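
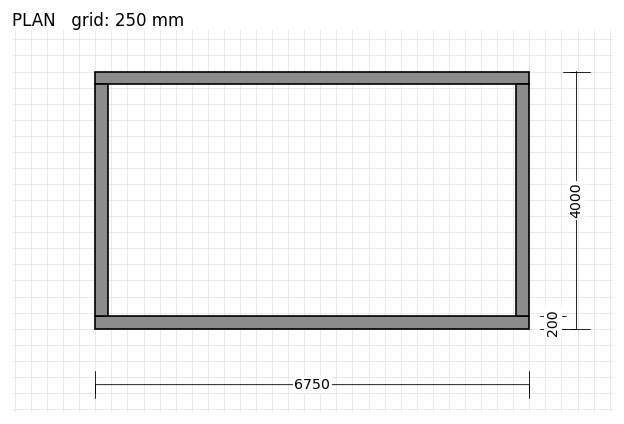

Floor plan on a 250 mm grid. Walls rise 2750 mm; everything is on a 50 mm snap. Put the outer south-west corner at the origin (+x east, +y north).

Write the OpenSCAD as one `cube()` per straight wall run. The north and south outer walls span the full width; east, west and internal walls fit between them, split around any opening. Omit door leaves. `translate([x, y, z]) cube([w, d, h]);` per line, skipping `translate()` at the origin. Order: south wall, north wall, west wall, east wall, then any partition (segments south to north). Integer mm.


cube([6750, 200, 2750]);
translate([0, 3800, 0]) cube([6750, 200, 2750]);
translate([0, 200, 0]) cube([200, 3600, 2750]);
translate([6550, 200, 0]) cube([200, 3600, 2750]);


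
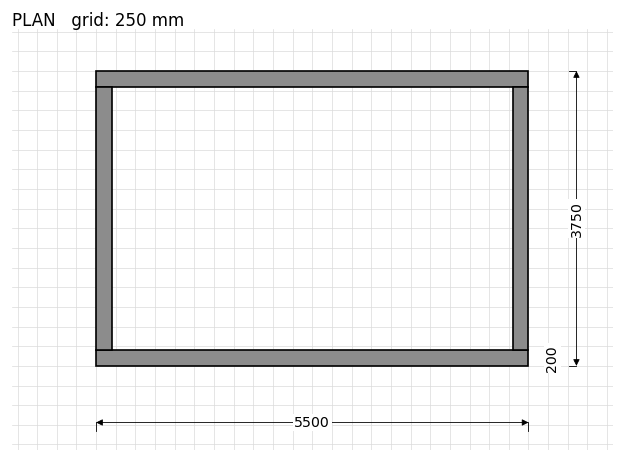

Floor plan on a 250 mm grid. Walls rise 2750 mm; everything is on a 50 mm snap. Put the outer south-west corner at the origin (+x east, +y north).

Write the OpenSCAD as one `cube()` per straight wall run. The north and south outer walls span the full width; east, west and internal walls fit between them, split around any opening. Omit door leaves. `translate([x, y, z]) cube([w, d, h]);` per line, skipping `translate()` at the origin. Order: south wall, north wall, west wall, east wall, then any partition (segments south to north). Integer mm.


cube([5500, 200, 2750]);
translate([0, 3550, 0]) cube([5500, 200, 2750]);
translate([0, 200, 0]) cube([200, 3350, 2750]);
translate([5300, 200, 0]) cube([200, 3350, 2750]);


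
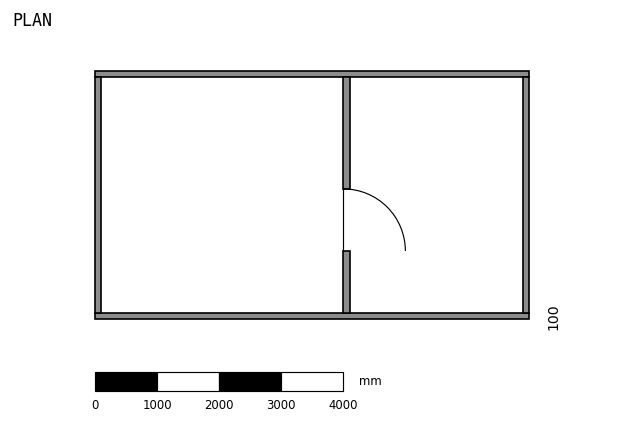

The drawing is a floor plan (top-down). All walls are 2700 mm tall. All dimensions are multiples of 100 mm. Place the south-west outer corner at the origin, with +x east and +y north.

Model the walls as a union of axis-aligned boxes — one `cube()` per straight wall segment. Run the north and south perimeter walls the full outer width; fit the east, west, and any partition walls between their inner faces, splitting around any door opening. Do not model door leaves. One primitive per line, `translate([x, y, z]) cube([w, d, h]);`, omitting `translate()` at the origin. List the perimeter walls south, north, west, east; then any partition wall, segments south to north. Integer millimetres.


cube([7000, 100, 2700]);
translate([0, 3900, 0]) cube([7000, 100, 2700]);
translate([0, 100, 0]) cube([100, 3800, 2700]);
translate([6900, 100, 0]) cube([100, 3800, 2700]);
translate([4000, 100, 0]) cube([100, 1000, 2700]);
translate([4000, 2100, 0]) cube([100, 1800, 2700]);


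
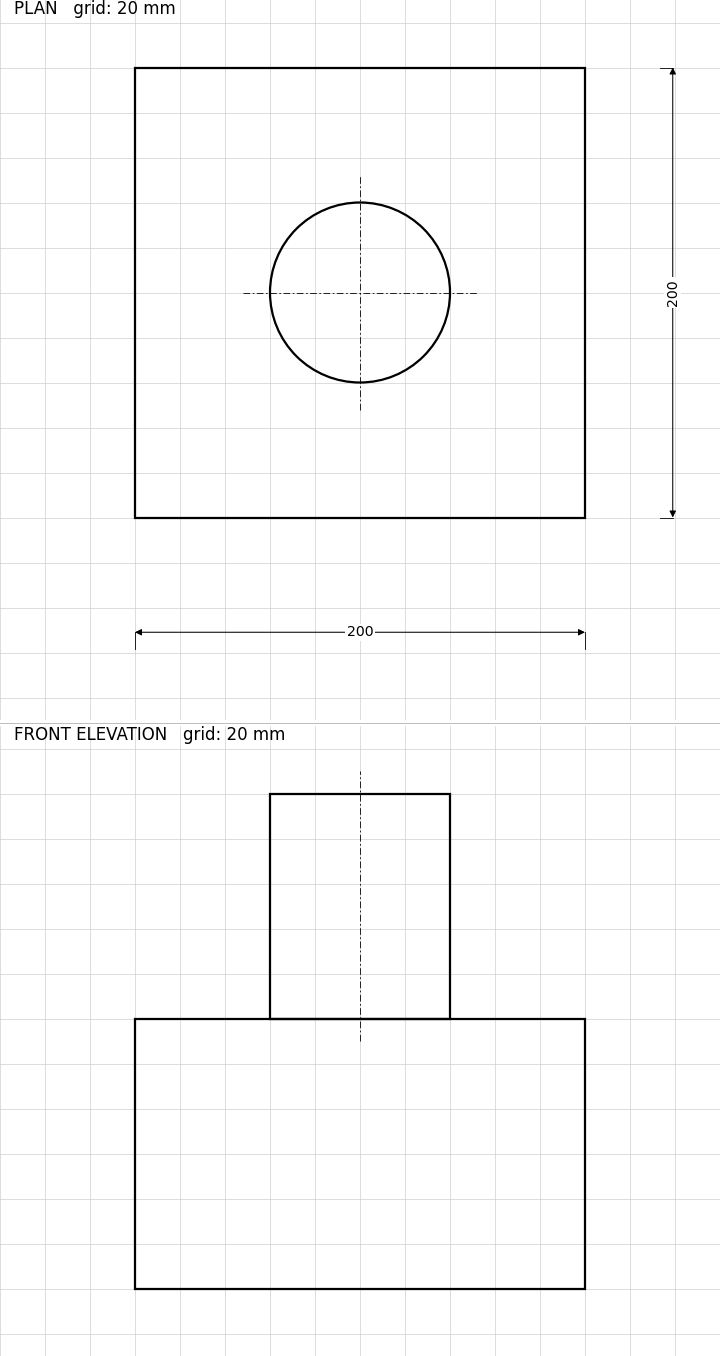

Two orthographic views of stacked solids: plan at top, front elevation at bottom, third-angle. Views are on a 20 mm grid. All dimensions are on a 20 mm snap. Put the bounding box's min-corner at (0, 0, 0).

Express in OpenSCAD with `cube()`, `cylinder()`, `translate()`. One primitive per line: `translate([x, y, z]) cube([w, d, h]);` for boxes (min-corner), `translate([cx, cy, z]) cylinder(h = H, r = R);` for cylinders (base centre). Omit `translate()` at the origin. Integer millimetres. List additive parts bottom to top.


cube([200, 200, 120]);
translate([100, 100, 120]) cylinder(h = 100, r = 40);


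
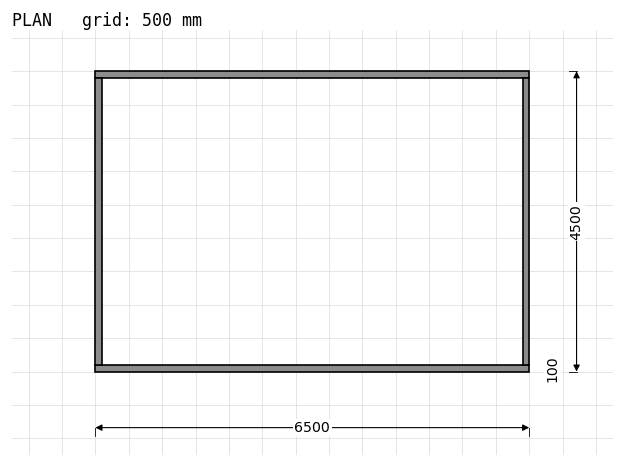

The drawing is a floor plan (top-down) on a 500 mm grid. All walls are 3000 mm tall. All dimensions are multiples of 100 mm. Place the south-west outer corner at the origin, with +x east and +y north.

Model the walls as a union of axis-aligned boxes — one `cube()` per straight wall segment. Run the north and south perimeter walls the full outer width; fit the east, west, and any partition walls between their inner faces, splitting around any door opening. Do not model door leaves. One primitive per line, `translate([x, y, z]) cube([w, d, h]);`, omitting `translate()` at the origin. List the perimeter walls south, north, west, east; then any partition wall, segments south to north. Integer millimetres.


cube([6500, 100, 3000]);
translate([0, 4400, 0]) cube([6500, 100, 3000]);
translate([0, 100, 0]) cube([100, 4300, 3000]);
translate([6400, 100, 0]) cube([100, 4300, 3000]);


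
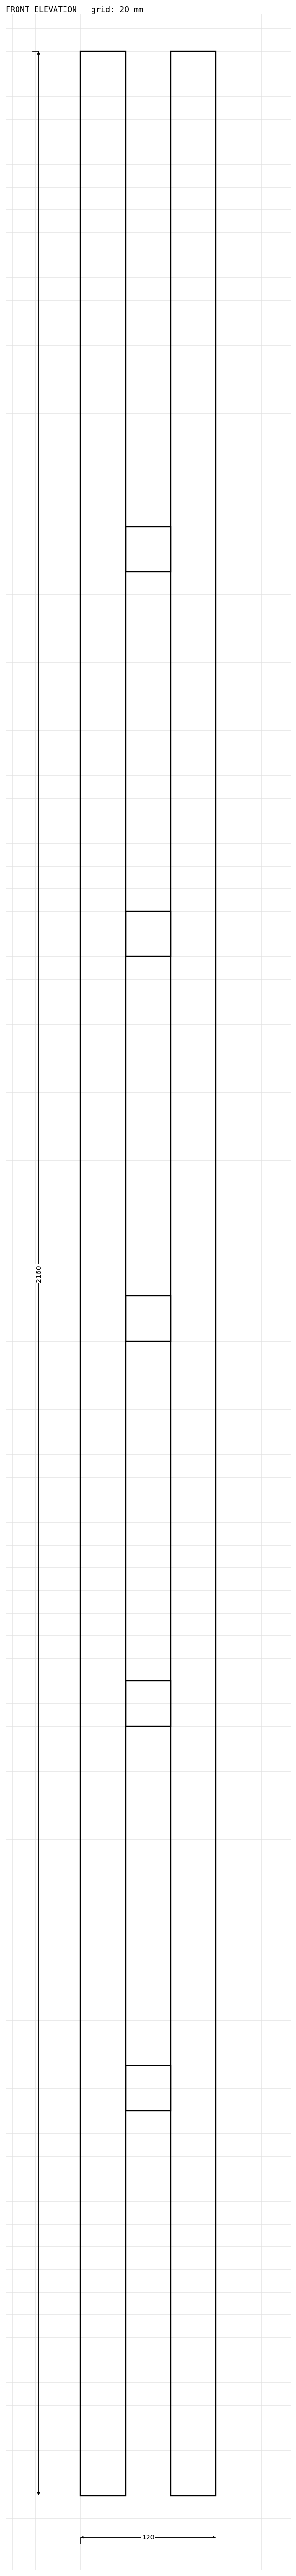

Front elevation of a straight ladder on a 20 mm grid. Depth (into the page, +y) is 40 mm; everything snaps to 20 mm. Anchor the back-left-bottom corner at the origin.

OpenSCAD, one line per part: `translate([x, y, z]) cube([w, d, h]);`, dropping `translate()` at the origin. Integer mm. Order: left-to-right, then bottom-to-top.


cube([40, 40, 2160]);
translate([40, 0, 340]) cube([40, 40, 40]);
translate([40, 0, 680]) cube([40, 40, 40]);
translate([40, 0, 1020]) cube([40, 40, 40]);
translate([40, 0, 1360]) cube([40, 40, 40]);
translate([40, 0, 1700]) cube([40, 40, 40]);
translate([80, 0, 0]) cube([40, 40, 2160]);


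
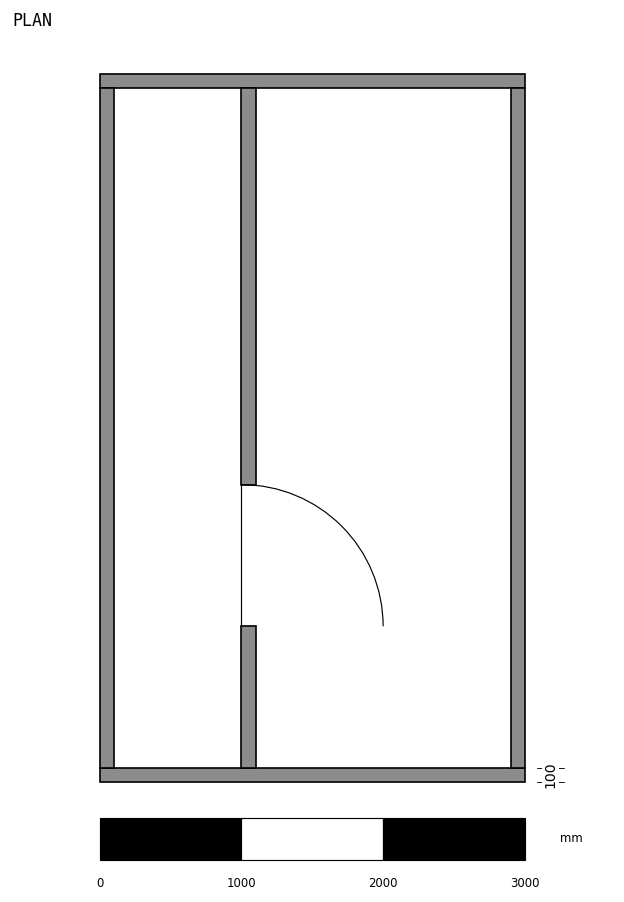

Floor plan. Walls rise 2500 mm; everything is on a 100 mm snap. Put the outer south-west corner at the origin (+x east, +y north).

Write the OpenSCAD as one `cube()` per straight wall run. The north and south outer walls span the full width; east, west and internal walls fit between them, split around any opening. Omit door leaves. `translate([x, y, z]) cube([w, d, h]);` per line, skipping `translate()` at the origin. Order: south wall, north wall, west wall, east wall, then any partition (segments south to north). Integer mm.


cube([3000, 100, 2500]);
translate([0, 4900, 0]) cube([3000, 100, 2500]);
translate([0, 100, 0]) cube([100, 4800, 2500]);
translate([2900, 100, 0]) cube([100, 4800, 2500]);
translate([1000, 100, 0]) cube([100, 1000, 2500]);
translate([1000, 2100, 0]) cube([100, 2800, 2500]);


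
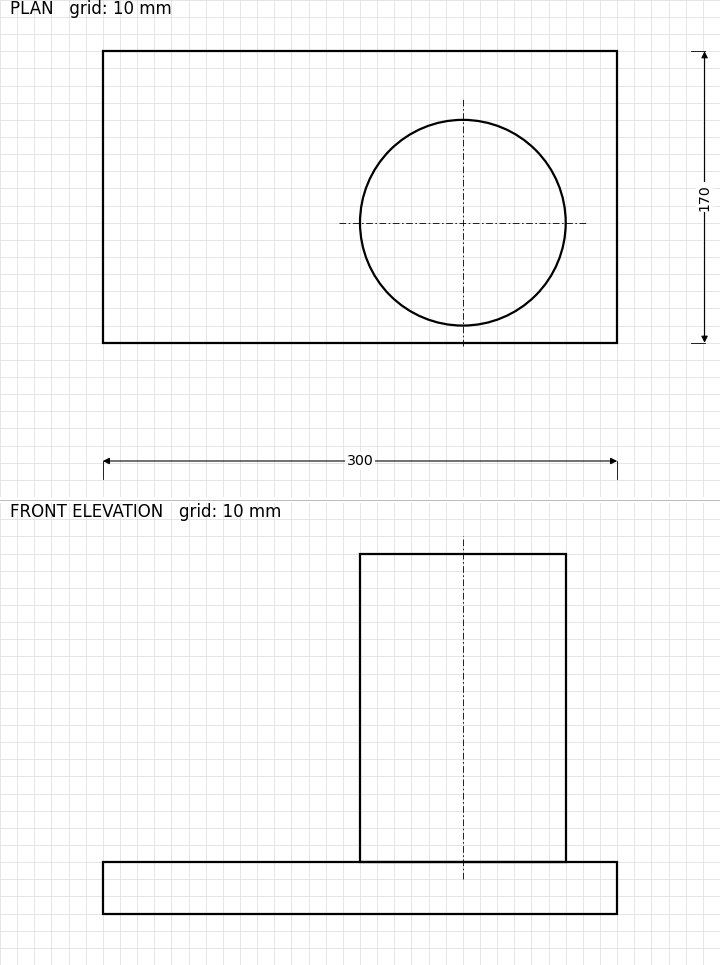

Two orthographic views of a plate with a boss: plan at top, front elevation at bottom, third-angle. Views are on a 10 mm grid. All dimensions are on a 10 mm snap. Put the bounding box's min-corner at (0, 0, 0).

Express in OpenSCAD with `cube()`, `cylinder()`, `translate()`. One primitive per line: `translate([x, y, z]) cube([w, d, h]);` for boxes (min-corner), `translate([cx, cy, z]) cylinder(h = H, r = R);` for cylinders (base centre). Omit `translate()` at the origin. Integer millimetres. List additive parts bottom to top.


cube([300, 170, 30]);
translate([210, 70, 30]) cylinder(h = 180, r = 60);


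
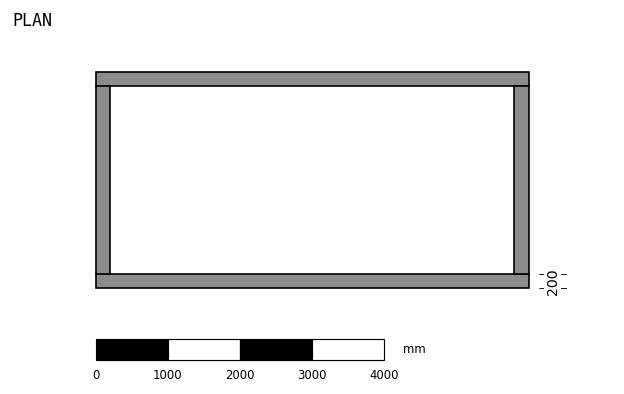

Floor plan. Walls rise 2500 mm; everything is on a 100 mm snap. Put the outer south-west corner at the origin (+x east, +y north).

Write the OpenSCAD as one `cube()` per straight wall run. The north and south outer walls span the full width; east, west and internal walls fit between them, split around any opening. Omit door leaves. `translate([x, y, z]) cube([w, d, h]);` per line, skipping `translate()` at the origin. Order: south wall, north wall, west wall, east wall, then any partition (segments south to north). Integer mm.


cube([6000, 200, 2500]);
translate([0, 2800, 0]) cube([6000, 200, 2500]);
translate([0, 200, 0]) cube([200, 2600, 2500]);
translate([5800, 200, 0]) cube([200, 2600, 2500]);


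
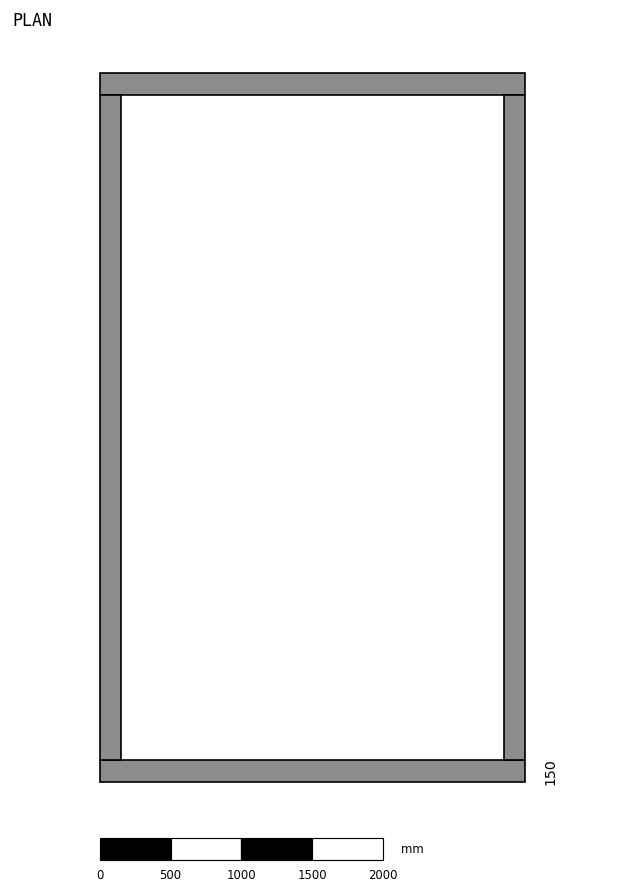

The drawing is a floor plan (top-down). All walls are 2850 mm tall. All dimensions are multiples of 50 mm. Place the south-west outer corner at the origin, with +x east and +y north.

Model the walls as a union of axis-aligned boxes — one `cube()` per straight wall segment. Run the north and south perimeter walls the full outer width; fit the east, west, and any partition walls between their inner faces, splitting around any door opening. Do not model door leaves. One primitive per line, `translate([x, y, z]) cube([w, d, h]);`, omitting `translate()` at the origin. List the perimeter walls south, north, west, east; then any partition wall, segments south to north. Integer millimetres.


cube([3000, 150, 2850]);
translate([0, 4850, 0]) cube([3000, 150, 2850]);
translate([0, 150, 0]) cube([150, 4700, 2850]);
translate([2850, 150, 0]) cube([150, 4700, 2850]);


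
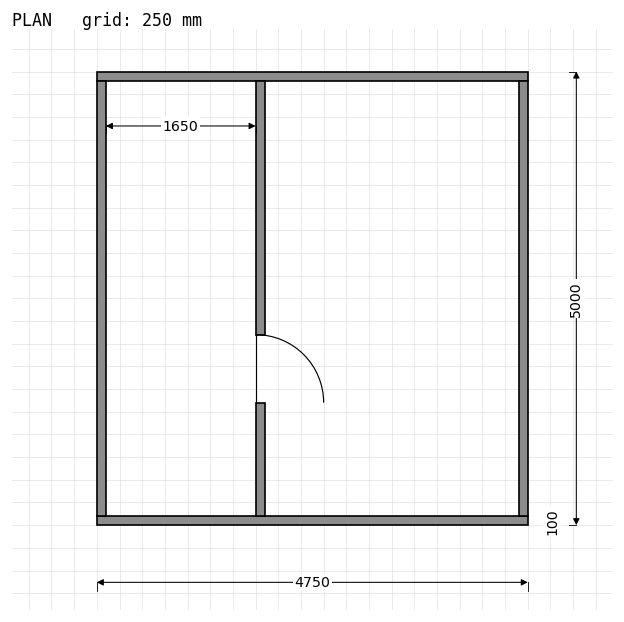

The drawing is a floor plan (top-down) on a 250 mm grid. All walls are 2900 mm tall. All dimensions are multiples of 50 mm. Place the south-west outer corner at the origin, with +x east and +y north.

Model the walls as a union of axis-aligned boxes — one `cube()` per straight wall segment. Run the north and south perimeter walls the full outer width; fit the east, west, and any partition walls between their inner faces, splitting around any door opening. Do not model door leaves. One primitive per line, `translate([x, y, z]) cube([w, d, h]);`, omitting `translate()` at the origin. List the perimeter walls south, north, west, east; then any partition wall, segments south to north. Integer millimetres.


cube([4750, 100, 2900]);
translate([0, 4900, 0]) cube([4750, 100, 2900]);
translate([0, 100, 0]) cube([100, 4800, 2900]);
translate([4650, 100, 0]) cube([100, 4800, 2900]);
translate([1750, 100, 0]) cube([100, 1250, 2900]);
translate([1750, 2100, 0]) cube([100, 2800, 2900]);


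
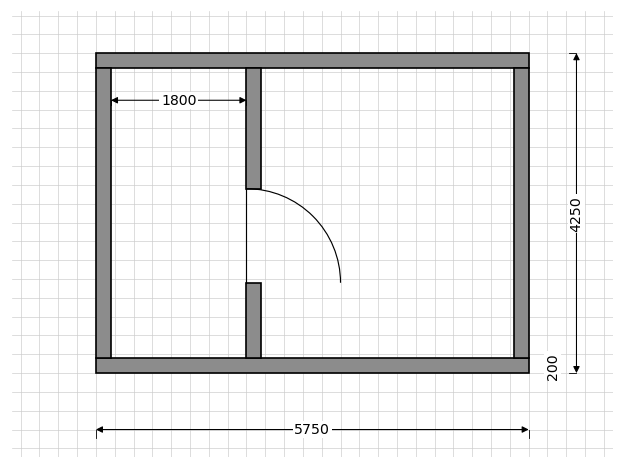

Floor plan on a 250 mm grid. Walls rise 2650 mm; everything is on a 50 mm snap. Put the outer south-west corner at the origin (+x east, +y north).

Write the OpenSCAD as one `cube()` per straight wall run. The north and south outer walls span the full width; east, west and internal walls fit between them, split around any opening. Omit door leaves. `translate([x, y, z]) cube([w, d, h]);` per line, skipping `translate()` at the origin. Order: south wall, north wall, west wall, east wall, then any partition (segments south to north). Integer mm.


cube([5750, 200, 2650]);
translate([0, 4050, 0]) cube([5750, 200, 2650]);
translate([0, 200, 0]) cube([200, 3850, 2650]);
translate([5550, 200, 0]) cube([200, 3850, 2650]);
translate([2000, 200, 0]) cube([200, 1000, 2650]);
translate([2000, 2450, 0]) cube([200, 1600, 2650]);


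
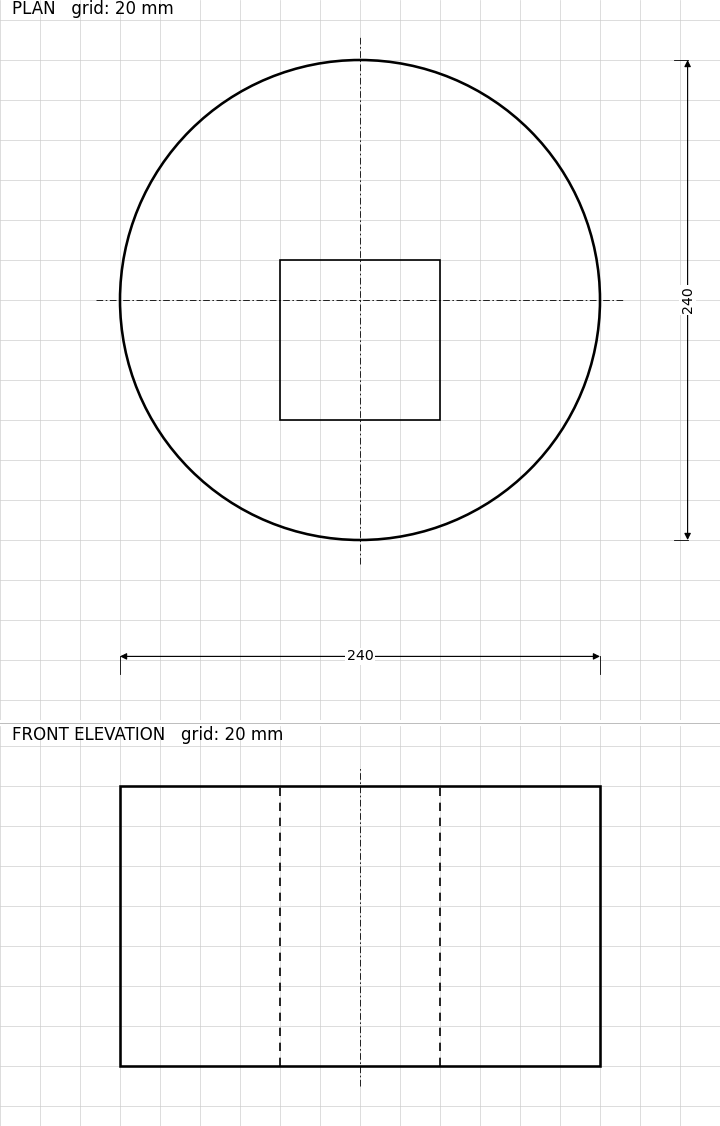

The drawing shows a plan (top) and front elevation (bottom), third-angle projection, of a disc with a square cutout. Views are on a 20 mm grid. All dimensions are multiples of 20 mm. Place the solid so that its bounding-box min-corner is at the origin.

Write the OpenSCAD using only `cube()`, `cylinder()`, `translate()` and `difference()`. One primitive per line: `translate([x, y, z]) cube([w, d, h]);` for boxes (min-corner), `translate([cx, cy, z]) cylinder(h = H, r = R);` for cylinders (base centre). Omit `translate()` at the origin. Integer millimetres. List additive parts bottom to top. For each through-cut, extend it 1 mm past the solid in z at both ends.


difference() {
  translate([120, 120, 0]) cylinder(h = 140, r = 120);
  translate([80, 60, -1]) cube([80, 80, 142]);
}


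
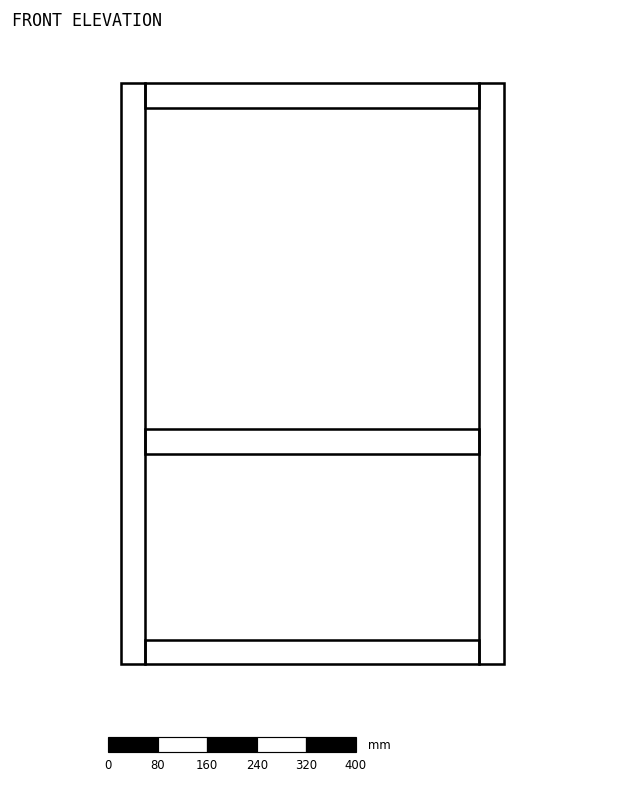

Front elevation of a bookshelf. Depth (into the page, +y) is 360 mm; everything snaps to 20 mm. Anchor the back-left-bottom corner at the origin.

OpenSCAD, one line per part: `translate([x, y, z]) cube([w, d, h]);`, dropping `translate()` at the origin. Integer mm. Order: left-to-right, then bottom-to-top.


cube([40, 360, 940]);
translate([40, 0, 0]) cube([540, 360, 40]);
translate([40, 0, 340]) cube([540, 360, 40]);
translate([40, 0, 900]) cube([540, 360, 40]);
translate([580, 0, 0]) cube([40, 360, 940]);


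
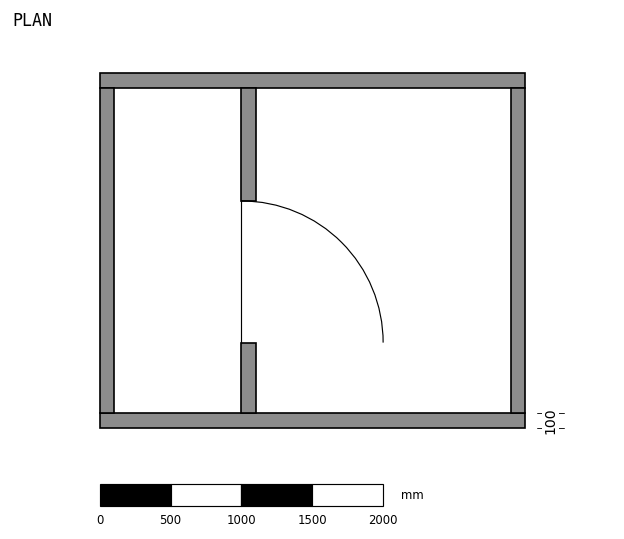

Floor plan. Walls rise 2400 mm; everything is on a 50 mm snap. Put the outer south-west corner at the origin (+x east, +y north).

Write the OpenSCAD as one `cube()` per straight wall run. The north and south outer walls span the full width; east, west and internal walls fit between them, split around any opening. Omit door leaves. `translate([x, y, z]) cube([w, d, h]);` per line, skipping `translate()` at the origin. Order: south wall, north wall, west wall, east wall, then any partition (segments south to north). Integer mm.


cube([3000, 100, 2400]);
translate([0, 2400, 0]) cube([3000, 100, 2400]);
translate([0, 100, 0]) cube([100, 2300, 2400]);
translate([2900, 100, 0]) cube([100, 2300, 2400]);
translate([1000, 100, 0]) cube([100, 500, 2400]);
translate([1000, 1600, 0]) cube([100, 800, 2400]);


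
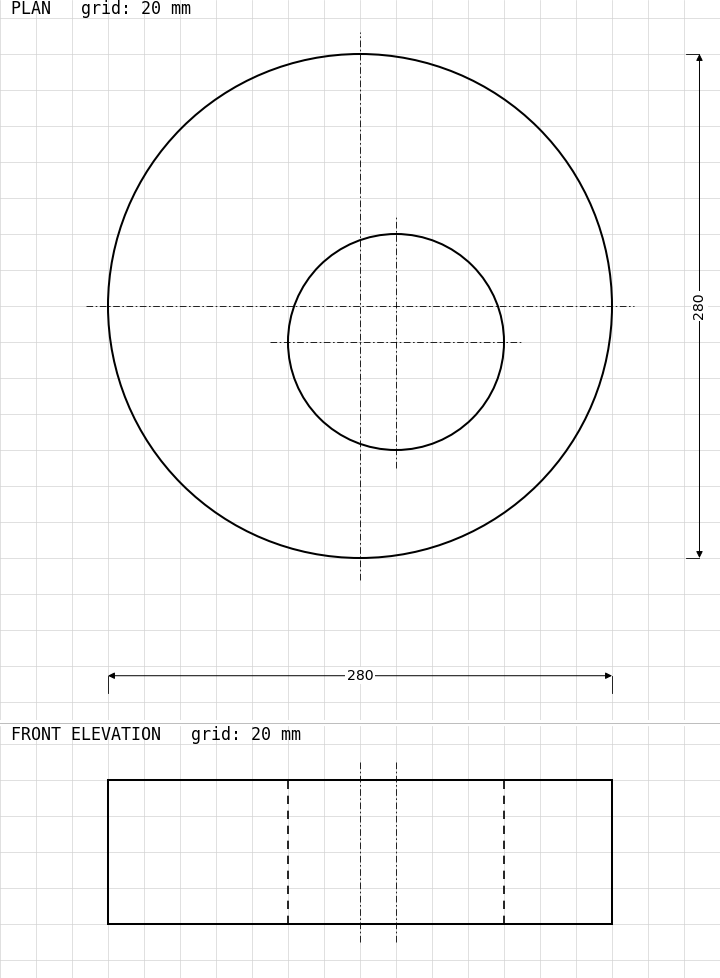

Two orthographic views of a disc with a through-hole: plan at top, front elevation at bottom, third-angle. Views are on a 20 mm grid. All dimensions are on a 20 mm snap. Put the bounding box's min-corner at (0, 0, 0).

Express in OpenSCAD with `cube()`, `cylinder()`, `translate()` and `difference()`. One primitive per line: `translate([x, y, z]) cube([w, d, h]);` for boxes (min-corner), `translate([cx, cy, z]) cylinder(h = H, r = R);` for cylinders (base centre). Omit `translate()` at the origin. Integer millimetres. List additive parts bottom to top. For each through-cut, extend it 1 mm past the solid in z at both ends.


difference() {
  translate([140, 140, 0]) cylinder(h = 80, r = 140);
  translate([160, 120, -1]) cylinder(h = 82, r = 60);
}


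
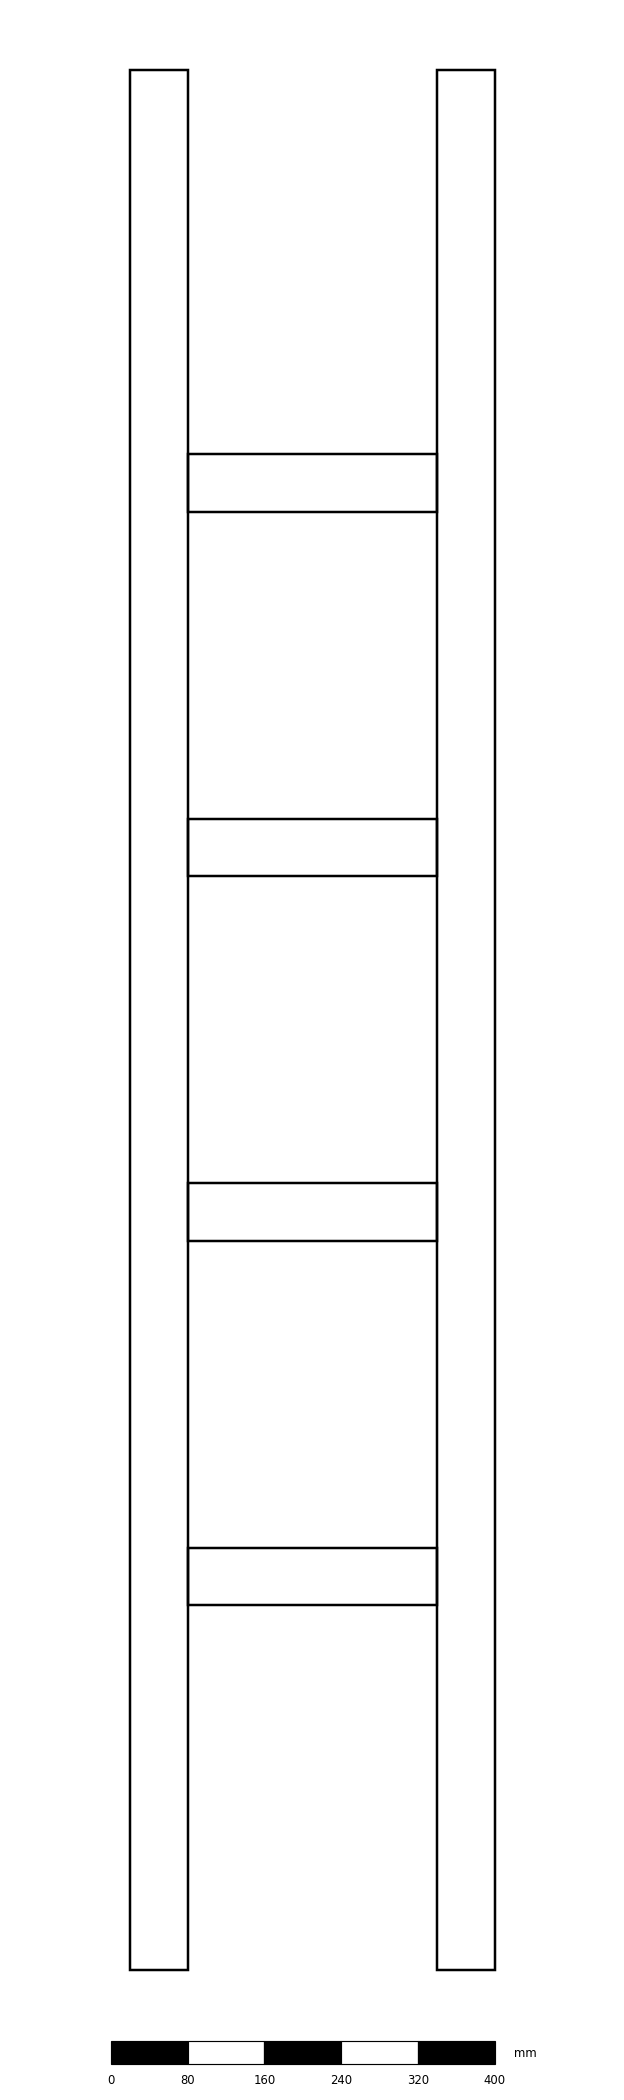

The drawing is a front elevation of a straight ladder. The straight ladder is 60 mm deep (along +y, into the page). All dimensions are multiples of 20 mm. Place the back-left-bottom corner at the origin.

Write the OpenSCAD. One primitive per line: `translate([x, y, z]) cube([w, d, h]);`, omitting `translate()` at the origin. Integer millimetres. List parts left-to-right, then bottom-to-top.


cube([60, 60, 1980]);
translate([60, 0, 380]) cube([260, 60, 60]);
translate([60, 0, 760]) cube([260, 60, 60]);
translate([60, 0, 1140]) cube([260, 60, 60]);
translate([60, 0, 1520]) cube([260, 60, 60]);
translate([320, 0, 0]) cube([60, 60, 1980]);


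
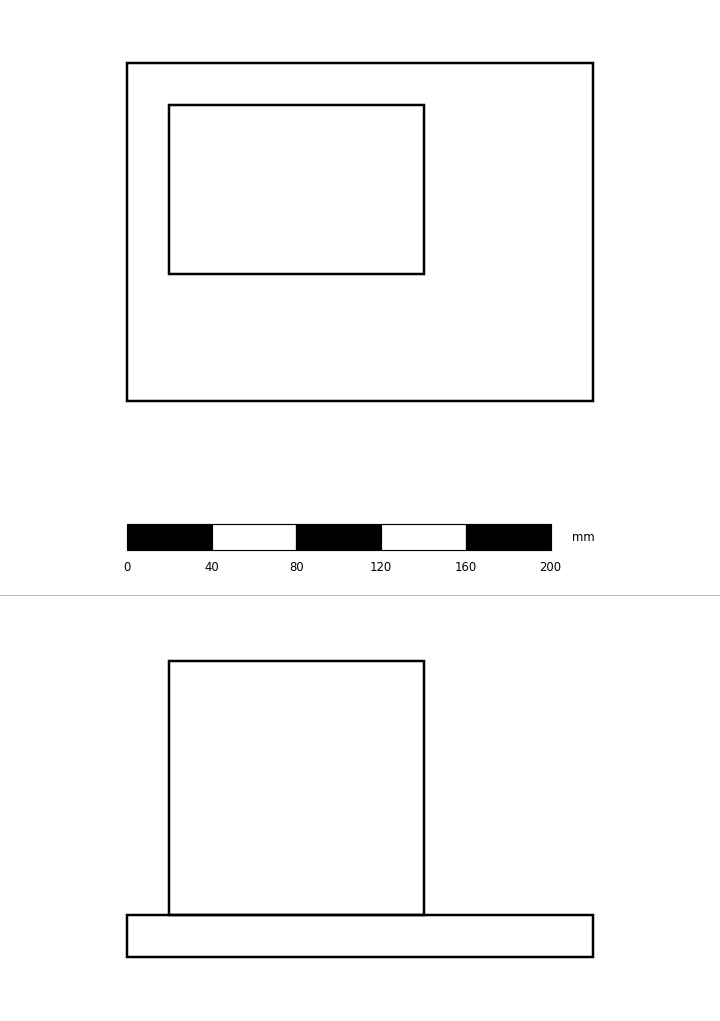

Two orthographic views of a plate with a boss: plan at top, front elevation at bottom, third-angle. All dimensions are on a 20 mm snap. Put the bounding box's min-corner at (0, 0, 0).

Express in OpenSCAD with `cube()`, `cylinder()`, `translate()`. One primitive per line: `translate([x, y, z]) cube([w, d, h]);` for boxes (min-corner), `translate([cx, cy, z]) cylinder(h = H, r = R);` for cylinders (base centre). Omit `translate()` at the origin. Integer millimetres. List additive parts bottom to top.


cube([220, 160, 20]);
translate([20, 60, 20]) cube([120, 80, 120]);


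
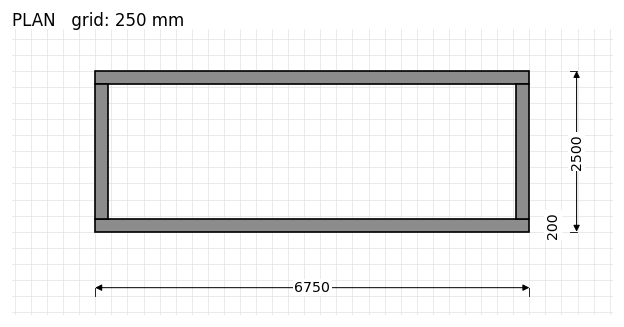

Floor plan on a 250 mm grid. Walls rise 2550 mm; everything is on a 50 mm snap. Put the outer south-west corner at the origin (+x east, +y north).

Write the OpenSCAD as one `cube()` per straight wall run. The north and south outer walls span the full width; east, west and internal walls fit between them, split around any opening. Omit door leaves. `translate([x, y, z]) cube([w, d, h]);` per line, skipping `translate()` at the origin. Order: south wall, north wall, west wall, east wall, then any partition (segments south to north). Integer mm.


cube([6750, 200, 2550]);
translate([0, 2300, 0]) cube([6750, 200, 2550]);
translate([0, 200, 0]) cube([200, 2100, 2550]);
translate([6550, 200, 0]) cube([200, 2100, 2550]);


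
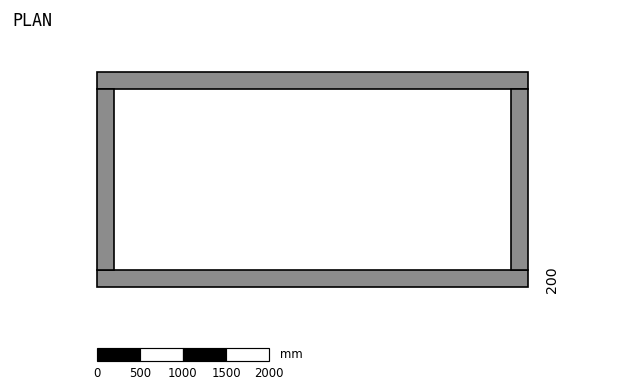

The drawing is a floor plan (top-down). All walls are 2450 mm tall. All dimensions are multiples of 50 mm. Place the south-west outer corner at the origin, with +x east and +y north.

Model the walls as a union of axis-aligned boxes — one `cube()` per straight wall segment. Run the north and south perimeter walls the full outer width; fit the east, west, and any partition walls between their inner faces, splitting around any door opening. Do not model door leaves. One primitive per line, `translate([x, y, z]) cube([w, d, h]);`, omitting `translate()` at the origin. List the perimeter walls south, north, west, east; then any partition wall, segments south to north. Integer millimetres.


cube([5000, 200, 2450]);
translate([0, 2300, 0]) cube([5000, 200, 2450]);
translate([0, 200, 0]) cube([200, 2100, 2450]);
translate([4800, 200, 0]) cube([200, 2100, 2450]);


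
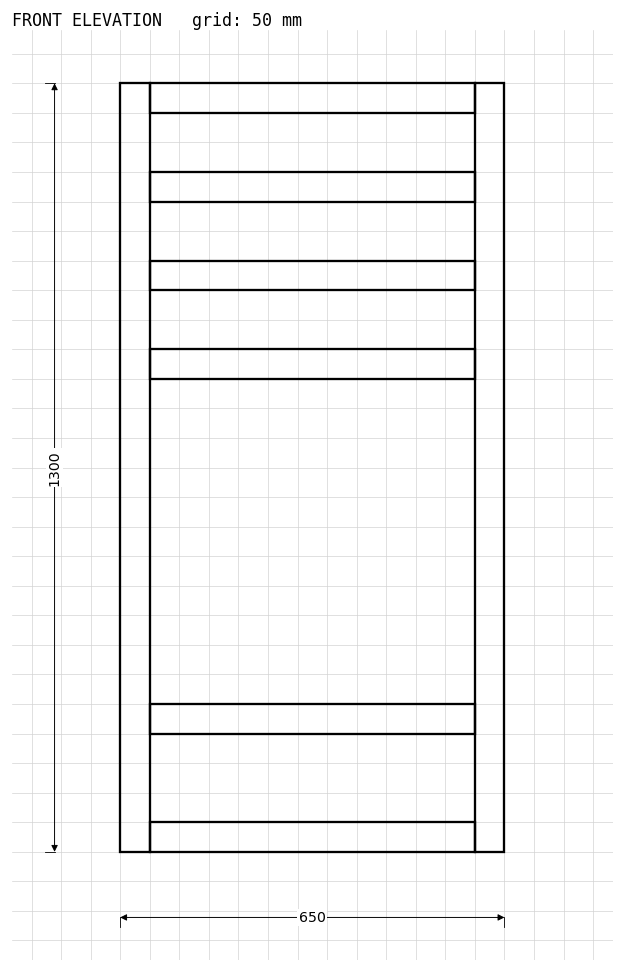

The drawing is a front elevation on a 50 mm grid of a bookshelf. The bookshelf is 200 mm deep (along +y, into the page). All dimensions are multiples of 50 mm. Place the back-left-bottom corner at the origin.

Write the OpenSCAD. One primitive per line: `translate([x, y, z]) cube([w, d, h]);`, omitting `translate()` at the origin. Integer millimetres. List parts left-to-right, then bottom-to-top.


cube([50, 200, 1300]);
translate([50, 0, 0]) cube([550, 200, 50]);
translate([50, 0, 200]) cube([550, 200, 50]);
translate([50, 0, 800]) cube([550, 200, 50]);
translate([50, 0, 950]) cube([550, 200, 50]);
translate([50, 0, 1100]) cube([550, 200, 50]);
translate([50, 0, 1250]) cube([550, 200, 50]);
translate([600, 0, 0]) cube([50, 200, 1300]);


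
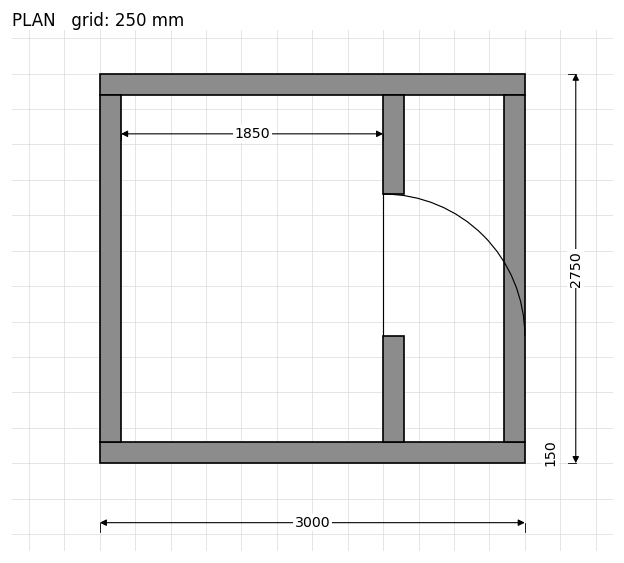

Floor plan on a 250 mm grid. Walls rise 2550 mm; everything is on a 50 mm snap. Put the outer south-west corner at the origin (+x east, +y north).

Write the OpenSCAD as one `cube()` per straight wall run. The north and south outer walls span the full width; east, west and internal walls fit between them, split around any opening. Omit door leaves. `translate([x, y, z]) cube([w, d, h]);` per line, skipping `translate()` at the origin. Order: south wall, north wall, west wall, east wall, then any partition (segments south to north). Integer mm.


cube([3000, 150, 2550]);
translate([0, 2600, 0]) cube([3000, 150, 2550]);
translate([0, 150, 0]) cube([150, 2450, 2550]);
translate([2850, 150, 0]) cube([150, 2450, 2550]);
translate([2000, 150, 0]) cube([150, 750, 2550]);
translate([2000, 1900, 0]) cube([150, 700, 2550]);


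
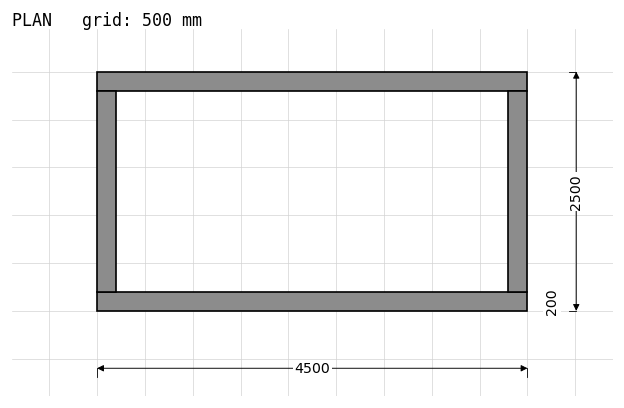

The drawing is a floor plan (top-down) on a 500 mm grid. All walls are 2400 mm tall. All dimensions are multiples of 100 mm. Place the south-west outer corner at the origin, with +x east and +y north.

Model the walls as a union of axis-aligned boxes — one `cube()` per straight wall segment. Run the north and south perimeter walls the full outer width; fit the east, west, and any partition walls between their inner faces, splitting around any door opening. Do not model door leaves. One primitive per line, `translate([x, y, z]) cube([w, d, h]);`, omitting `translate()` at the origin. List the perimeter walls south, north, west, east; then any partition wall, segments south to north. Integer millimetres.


cube([4500, 200, 2400]);
translate([0, 2300, 0]) cube([4500, 200, 2400]);
translate([0, 200, 0]) cube([200, 2100, 2400]);
translate([4300, 200, 0]) cube([200, 2100, 2400]);


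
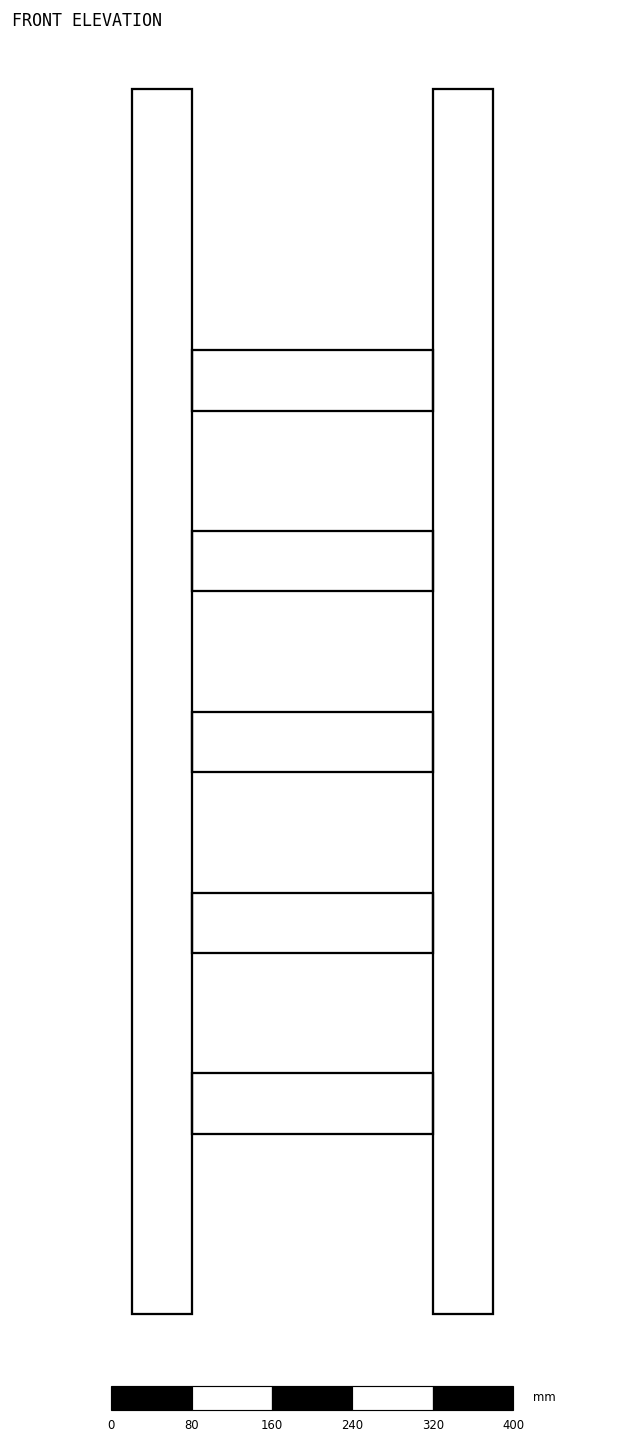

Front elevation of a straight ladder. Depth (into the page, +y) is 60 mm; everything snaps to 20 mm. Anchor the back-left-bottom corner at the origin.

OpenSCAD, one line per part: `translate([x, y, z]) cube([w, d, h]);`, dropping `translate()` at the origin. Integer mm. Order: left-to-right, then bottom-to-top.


cube([60, 60, 1220]);
translate([60, 0, 180]) cube([240, 60, 60]);
translate([60, 0, 360]) cube([240, 60, 60]);
translate([60, 0, 540]) cube([240, 60, 60]);
translate([60, 0, 720]) cube([240, 60, 60]);
translate([60, 0, 900]) cube([240, 60, 60]);
translate([300, 0, 0]) cube([60, 60, 1220]);


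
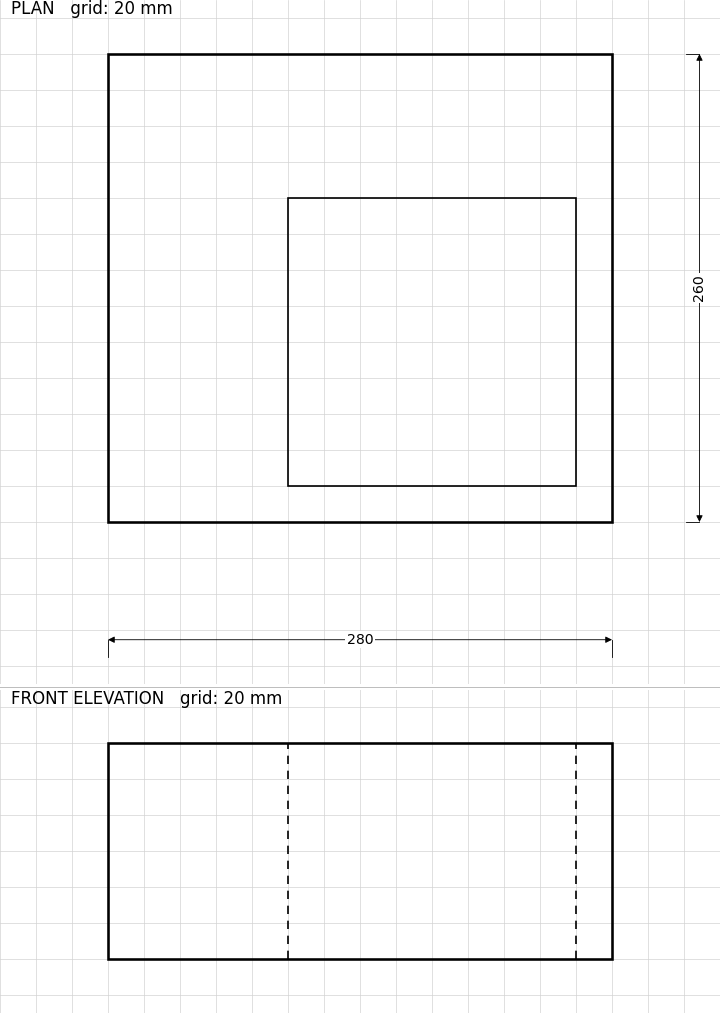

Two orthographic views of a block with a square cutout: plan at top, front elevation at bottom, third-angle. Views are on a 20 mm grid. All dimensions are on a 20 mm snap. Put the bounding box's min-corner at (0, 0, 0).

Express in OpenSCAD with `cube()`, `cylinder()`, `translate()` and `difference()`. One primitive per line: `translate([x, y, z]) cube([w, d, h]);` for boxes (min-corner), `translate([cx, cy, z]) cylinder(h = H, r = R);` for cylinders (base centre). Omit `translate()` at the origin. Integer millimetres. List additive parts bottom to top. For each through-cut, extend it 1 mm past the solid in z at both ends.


difference() {
  cube([280, 260, 120]);
  translate([100, 20, -1]) cube([160, 160, 122]);
}


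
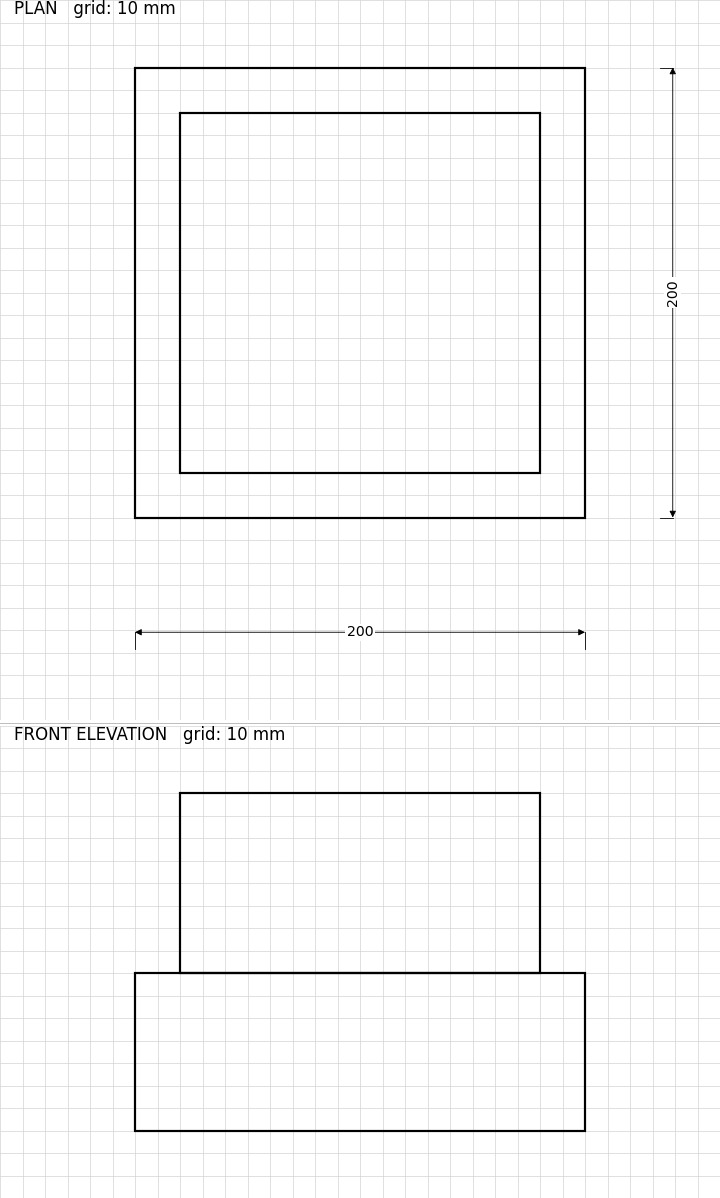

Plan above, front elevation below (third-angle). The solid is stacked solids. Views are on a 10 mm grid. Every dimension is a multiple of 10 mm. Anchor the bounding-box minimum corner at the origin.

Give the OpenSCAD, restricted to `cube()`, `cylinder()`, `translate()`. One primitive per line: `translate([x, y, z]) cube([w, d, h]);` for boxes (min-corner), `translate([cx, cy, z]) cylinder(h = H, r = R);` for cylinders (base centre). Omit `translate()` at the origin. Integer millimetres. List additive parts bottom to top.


cube([200, 200, 70]);
translate([20, 20, 70]) cube([160, 160, 80]);


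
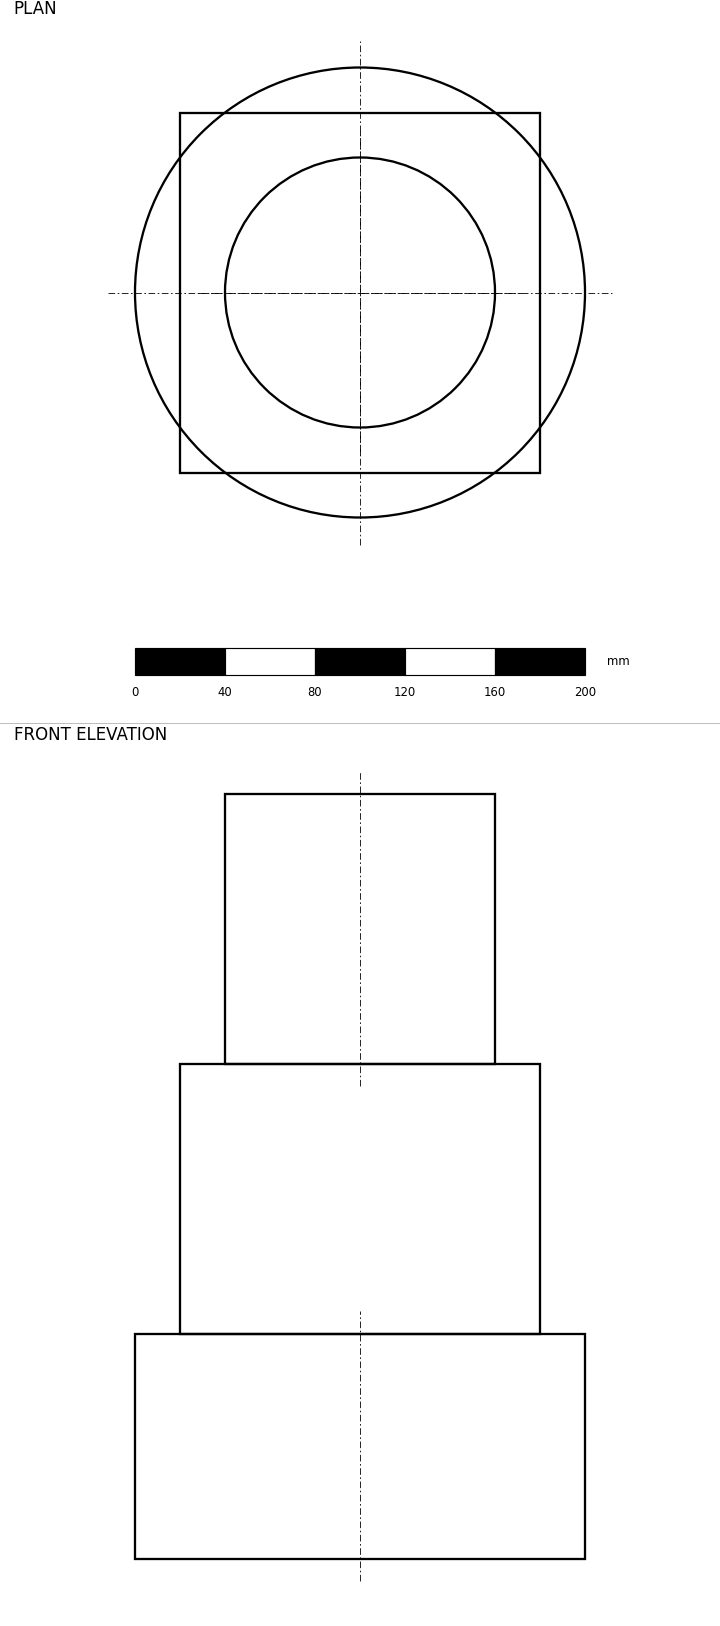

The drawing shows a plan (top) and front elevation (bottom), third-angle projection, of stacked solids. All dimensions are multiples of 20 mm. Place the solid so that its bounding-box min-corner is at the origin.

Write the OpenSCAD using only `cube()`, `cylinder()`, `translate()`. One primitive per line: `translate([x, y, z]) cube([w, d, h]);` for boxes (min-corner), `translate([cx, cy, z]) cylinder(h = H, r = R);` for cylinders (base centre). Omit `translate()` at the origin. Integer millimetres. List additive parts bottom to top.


translate([100, 100, 0]) cylinder(h = 100, r = 100);
translate([20, 20, 100]) cube([160, 160, 120]);
translate([100, 100, 220]) cylinder(h = 120, r = 60);


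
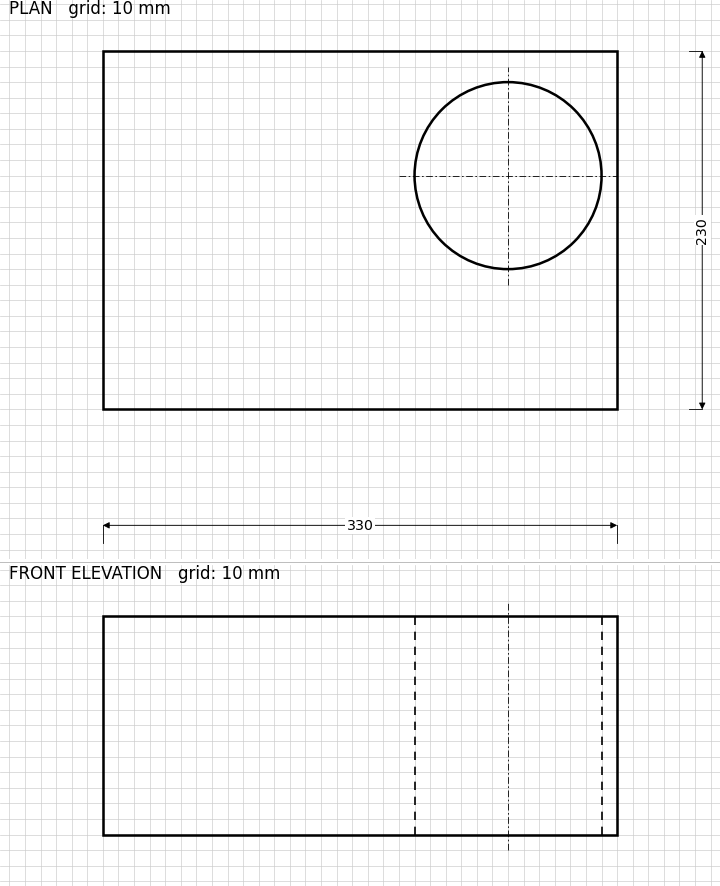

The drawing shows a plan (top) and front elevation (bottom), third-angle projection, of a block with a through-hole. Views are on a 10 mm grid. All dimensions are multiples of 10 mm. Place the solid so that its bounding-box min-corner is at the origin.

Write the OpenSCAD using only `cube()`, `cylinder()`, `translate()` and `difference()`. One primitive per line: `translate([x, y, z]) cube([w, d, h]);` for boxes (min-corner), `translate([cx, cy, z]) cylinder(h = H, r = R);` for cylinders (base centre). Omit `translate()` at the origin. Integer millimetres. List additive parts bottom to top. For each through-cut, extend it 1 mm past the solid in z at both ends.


difference() {
  cube([330, 230, 140]);
  translate([260, 150, -1]) cylinder(h = 142, r = 60);
}


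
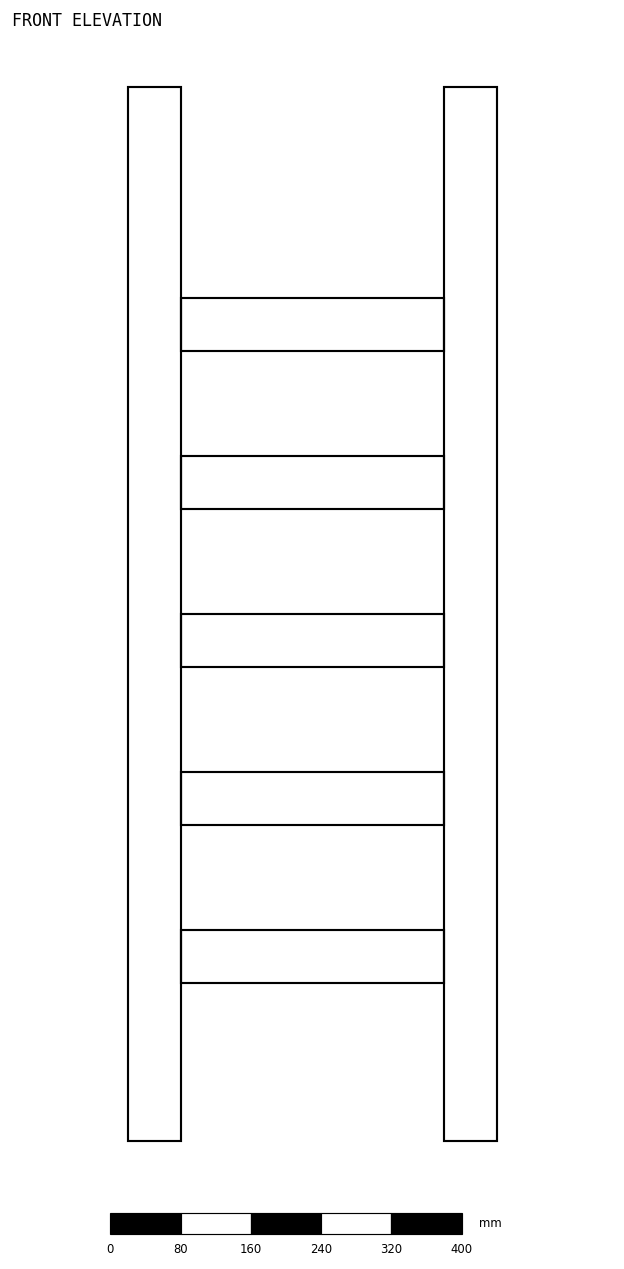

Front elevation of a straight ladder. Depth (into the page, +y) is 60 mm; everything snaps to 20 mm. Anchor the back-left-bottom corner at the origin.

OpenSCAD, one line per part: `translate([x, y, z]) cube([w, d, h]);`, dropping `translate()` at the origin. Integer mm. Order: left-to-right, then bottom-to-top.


cube([60, 60, 1200]);
translate([60, 0, 180]) cube([300, 60, 60]);
translate([60, 0, 360]) cube([300, 60, 60]);
translate([60, 0, 540]) cube([300, 60, 60]);
translate([60, 0, 720]) cube([300, 60, 60]);
translate([60, 0, 900]) cube([300, 60, 60]);
translate([360, 0, 0]) cube([60, 60, 1200]);


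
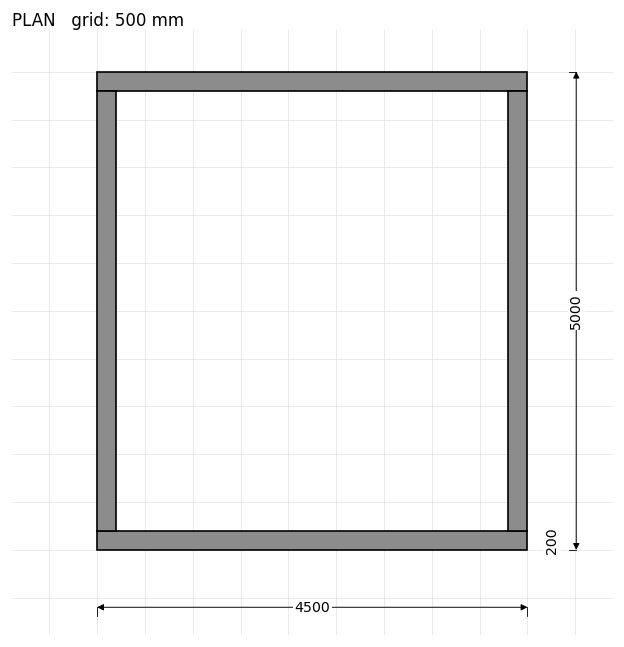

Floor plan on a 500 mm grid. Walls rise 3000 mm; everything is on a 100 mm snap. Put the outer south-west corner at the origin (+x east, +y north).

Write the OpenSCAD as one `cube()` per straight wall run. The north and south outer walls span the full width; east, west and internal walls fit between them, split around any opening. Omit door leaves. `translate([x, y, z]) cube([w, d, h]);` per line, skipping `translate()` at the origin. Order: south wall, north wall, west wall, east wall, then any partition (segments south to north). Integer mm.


cube([4500, 200, 3000]);
translate([0, 4800, 0]) cube([4500, 200, 3000]);
translate([0, 200, 0]) cube([200, 4600, 3000]);
translate([4300, 200, 0]) cube([200, 4600, 3000]);


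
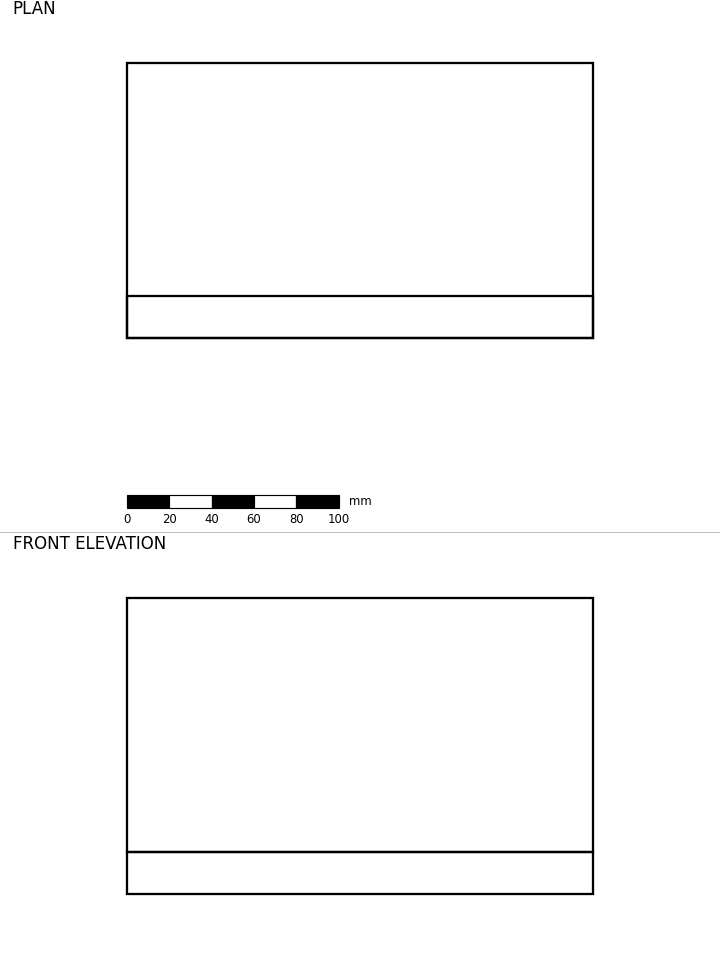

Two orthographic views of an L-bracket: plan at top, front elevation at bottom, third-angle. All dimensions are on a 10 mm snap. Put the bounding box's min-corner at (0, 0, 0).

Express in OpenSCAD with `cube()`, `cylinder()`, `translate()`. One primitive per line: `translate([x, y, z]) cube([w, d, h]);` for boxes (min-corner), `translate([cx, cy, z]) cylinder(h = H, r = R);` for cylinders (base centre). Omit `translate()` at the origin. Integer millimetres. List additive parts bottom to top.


cube([220, 130, 20]);
translate([0, 0, 20]) cube([220, 20, 120]);


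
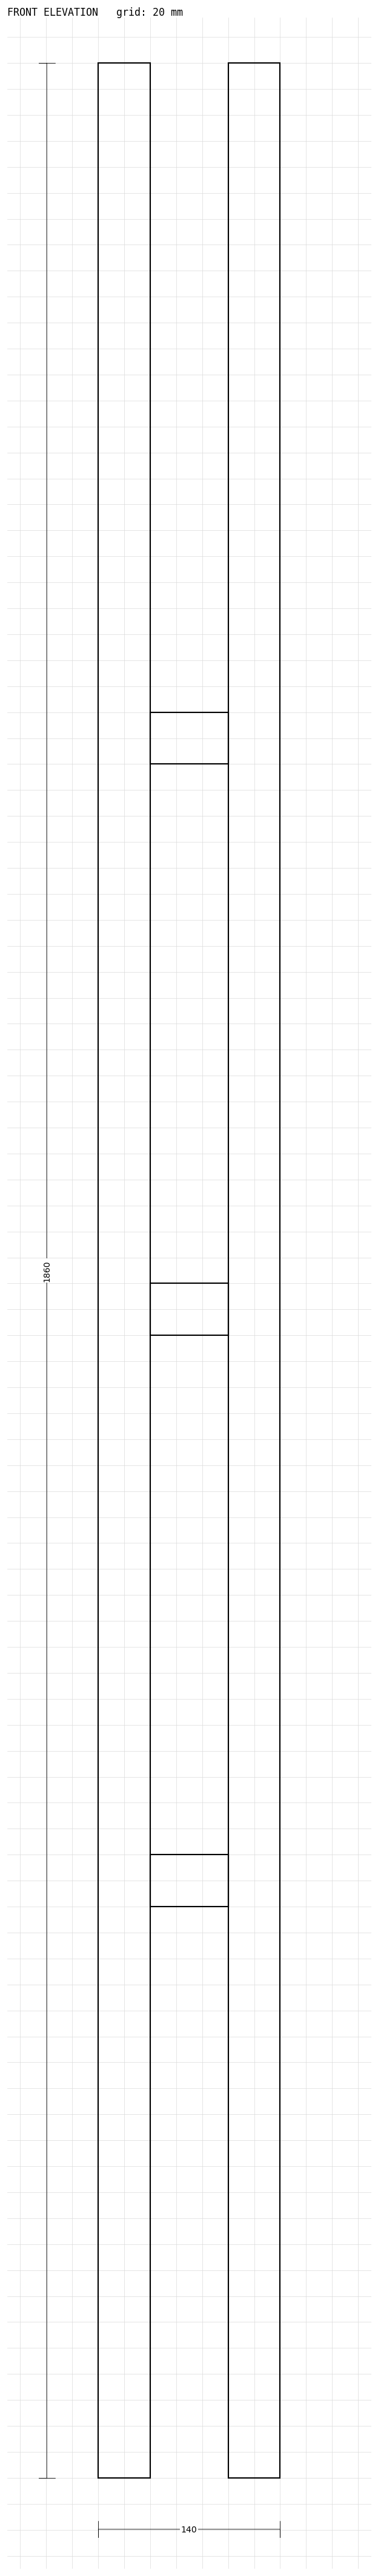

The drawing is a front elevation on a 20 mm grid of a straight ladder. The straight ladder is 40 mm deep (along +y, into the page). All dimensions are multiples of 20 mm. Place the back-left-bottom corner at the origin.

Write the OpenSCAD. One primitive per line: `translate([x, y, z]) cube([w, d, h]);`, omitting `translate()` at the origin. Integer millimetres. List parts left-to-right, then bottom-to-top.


cube([40, 40, 1860]);
translate([40, 0, 440]) cube([60, 40, 40]);
translate([40, 0, 880]) cube([60, 40, 40]);
translate([40, 0, 1320]) cube([60, 40, 40]);
translate([100, 0, 0]) cube([40, 40, 1860]);


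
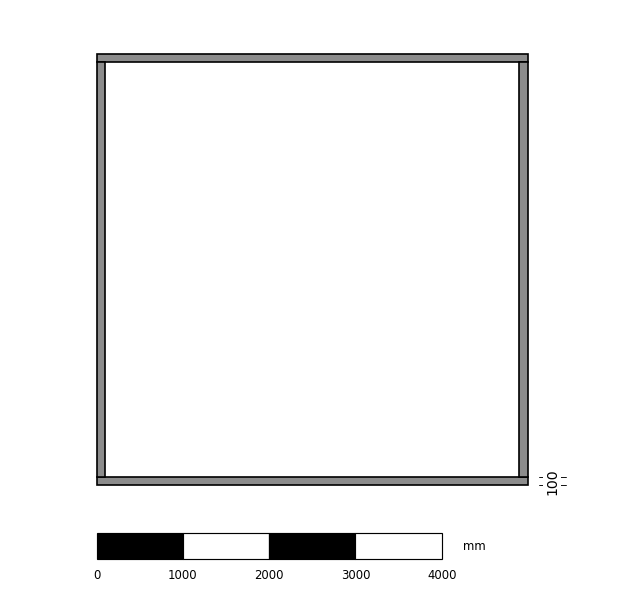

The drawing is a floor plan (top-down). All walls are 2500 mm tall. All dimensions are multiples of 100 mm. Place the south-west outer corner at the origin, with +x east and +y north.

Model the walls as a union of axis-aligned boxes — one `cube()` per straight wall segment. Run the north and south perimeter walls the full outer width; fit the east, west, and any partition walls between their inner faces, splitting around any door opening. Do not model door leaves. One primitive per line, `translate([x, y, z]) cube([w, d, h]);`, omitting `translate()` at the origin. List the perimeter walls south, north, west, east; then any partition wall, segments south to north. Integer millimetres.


cube([5000, 100, 2500]);
translate([0, 4900, 0]) cube([5000, 100, 2500]);
translate([0, 100, 0]) cube([100, 4800, 2500]);
translate([4900, 100, 0]) cube([100, 4800, 2500]);


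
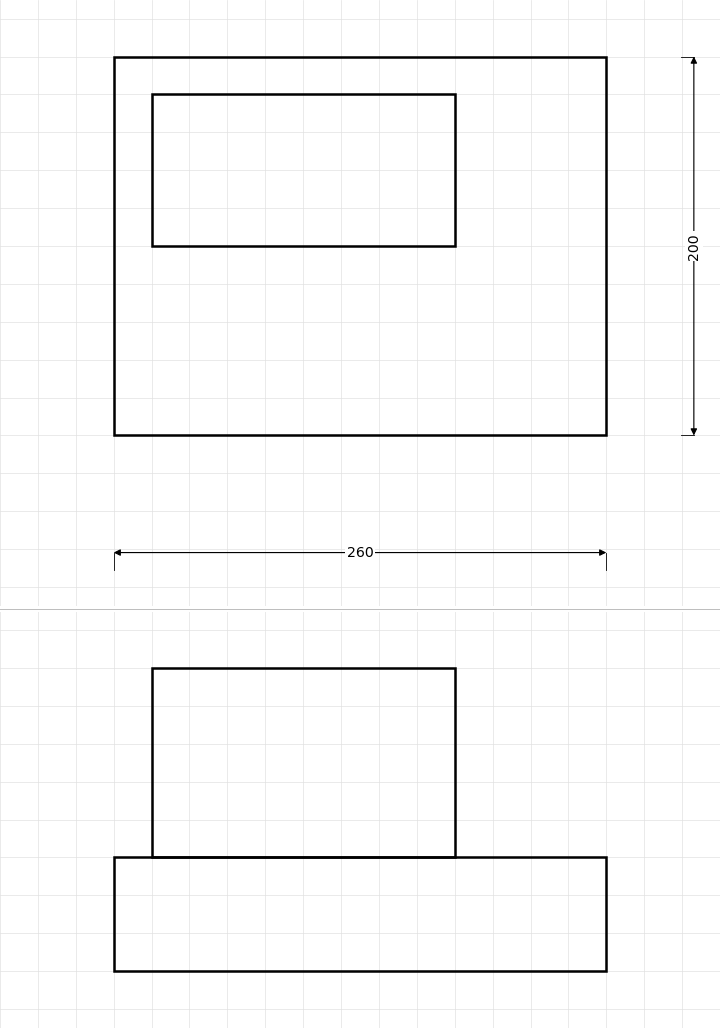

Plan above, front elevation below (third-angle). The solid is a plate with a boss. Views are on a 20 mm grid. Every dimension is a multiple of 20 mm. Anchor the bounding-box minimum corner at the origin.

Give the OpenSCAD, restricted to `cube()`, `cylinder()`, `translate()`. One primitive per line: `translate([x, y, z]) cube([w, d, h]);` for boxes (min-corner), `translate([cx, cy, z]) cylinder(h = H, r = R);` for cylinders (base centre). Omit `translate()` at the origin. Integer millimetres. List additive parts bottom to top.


cube([260, 200, 60]);
translate([20, 100, 60]) cube([160, 80, 100]);


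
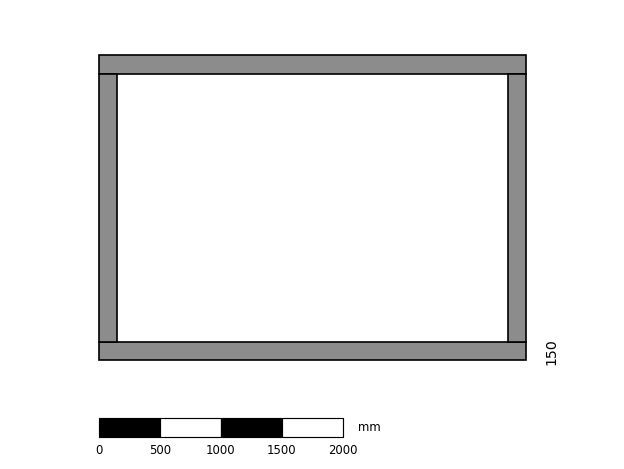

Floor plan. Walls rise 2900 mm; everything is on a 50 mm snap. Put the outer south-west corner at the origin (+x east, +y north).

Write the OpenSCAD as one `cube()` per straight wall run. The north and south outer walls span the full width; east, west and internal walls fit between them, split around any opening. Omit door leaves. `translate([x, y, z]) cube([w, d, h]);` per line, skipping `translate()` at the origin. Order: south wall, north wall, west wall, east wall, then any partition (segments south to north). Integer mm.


cube([3500, 150, 2900]);
translate([0, 2350, 0]) cube([3500, 150, 2900]);
translate([0, 150, 0]) cube([150, 2200, 2900]);
translate([3350, 150, 0]) cube([150, 2200, 2900]);


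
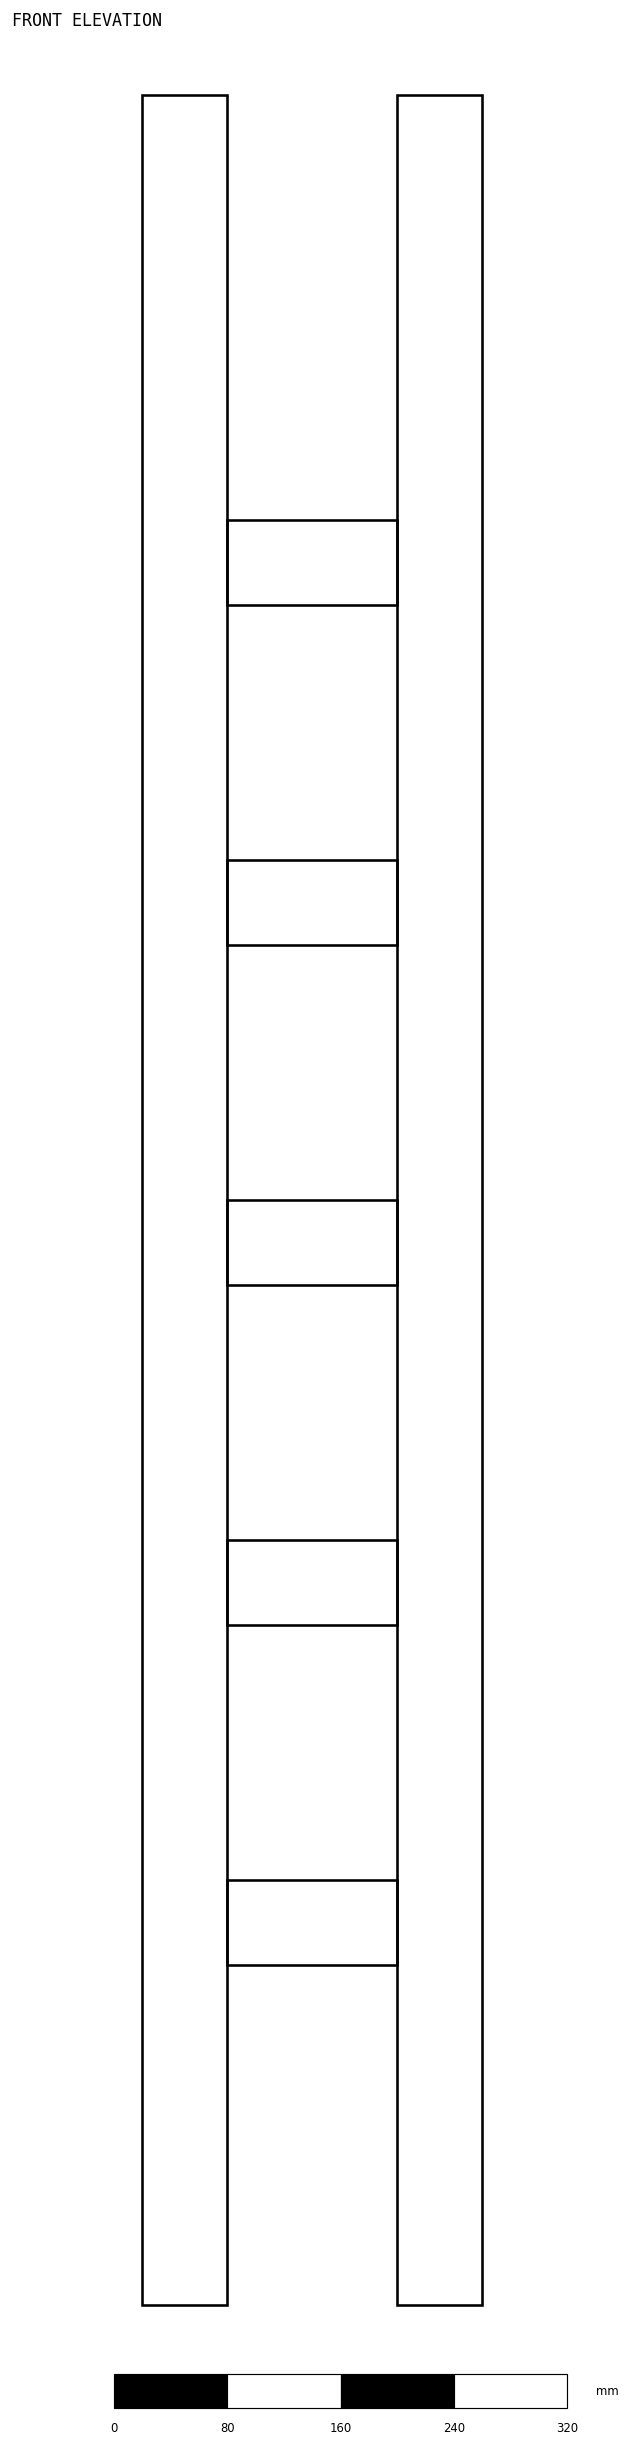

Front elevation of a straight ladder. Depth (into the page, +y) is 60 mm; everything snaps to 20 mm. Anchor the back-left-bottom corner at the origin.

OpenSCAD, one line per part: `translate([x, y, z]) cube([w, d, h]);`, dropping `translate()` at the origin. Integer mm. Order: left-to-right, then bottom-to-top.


cube([60, 60, 1560]);
translate([60, 0, 240]) cube([120, 60, 60]);
translate([60, 0, 480]) cube([120, 60, 60]);
translate([60, 0, 720]) cube([120, 60, 60]);
translate([60, 0, 960]) cube([120, 60, 60]);
translate([60, 0, 1200]) cube([120, 60, 60]);
translate([180, 0, 0]) cube([60, 60, 1560]);
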